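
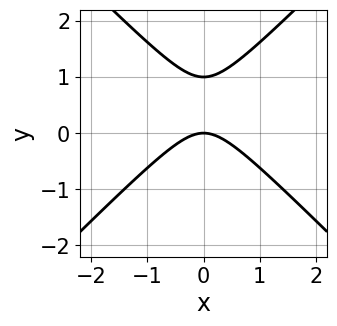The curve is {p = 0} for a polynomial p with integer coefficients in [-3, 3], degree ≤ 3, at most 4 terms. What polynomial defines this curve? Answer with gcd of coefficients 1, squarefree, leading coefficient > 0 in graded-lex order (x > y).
x^2 - y^2 + y

(a) Degree: the shape is more complex than any degree-1 curve, so deg p = 2.
(b) Symmetries: the x ↦ −x reflection is a symmetry, so x appears only in even powers.
(c) Reading off the gridlines: among the integer gridlines, it crosses the y-axis at y ∈ {0, 1}; one x-axis crossing is at x = 0.
(d) Matching integer coefficients to the picture gives p.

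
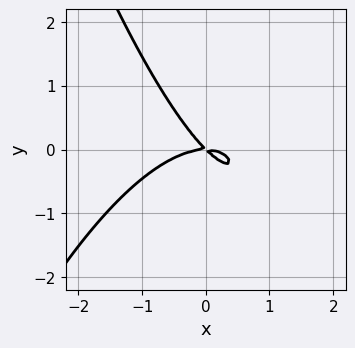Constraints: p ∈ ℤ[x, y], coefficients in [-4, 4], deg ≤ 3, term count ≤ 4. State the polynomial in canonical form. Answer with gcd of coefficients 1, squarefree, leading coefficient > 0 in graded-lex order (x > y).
(a) The degree is 3 — the shape is more complex than any degree-2 curve.
(b) Against the integer gridlines: it meets the x-axis at x = 0 (among the integer gridlines); it crosses the y-axis at the gridline y = 0.
(c) Solving for integer coefficients yields p as stated.

2*x^3 + 3*x*y + 3*y^2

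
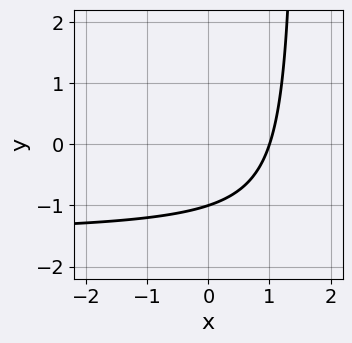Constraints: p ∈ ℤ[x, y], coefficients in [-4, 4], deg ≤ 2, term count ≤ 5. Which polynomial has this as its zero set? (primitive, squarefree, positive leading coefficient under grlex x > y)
deg p = 2. A generic line meets the curve in up to 2 points.
Reading off the gridlines: it meets the x-axis at x = 1 (among the integer gridlines); it meets the y-axis at y = -1 (among the integer gridlines).
Solving for integer coefficients yields p as stated.

2*x*y + 3*x - 3*y - 3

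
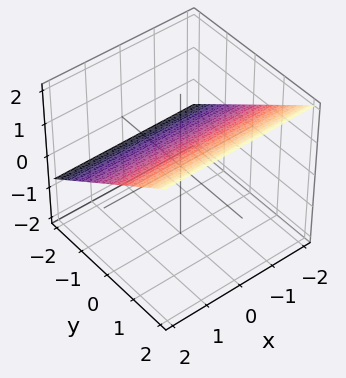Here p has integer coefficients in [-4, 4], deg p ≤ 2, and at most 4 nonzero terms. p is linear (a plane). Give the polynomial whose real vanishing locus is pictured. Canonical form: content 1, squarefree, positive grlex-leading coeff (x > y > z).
1. The degree is 1 — every cross-section is a straight line — this is a plane.
2. Checking where it meets the axes: the surface avoids every integer x-axis point in the box; one y-axis crossing is at y = -1.
3. Putting this together gives p.

2*y - 3*z + 2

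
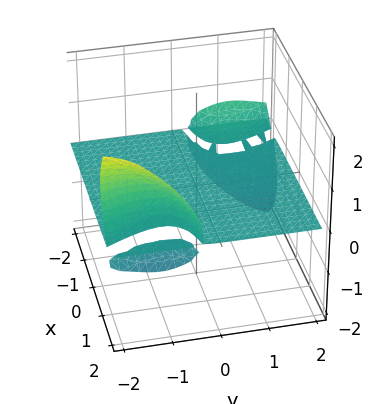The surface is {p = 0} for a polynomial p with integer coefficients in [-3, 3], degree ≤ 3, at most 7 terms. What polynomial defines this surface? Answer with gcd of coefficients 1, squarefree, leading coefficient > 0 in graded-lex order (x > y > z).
3*x*y*z + 2*y^2*z + 3*y*z^2 + 3*z^3 + 2*z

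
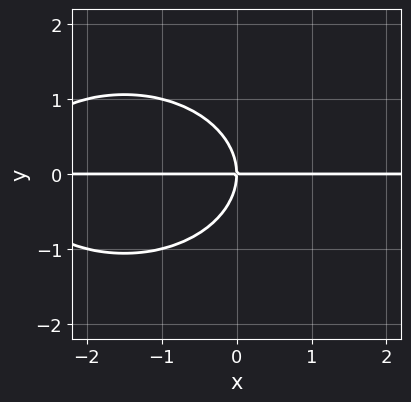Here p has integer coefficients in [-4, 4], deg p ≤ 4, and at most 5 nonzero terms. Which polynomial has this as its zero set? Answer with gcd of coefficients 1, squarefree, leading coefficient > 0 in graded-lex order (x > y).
x^2*y + 2*y^3 + 3*x*y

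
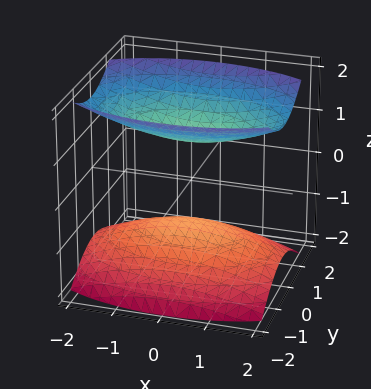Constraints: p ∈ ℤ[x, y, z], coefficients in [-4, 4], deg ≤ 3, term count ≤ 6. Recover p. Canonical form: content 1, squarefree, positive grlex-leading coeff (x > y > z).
The picture has 2 separate pieces. They look like related sheets of one shape, so recover p as a whole.
deg p = 2. Two separate bowl-shaped sheets opening away from each other; a quadric.
Symmetries: mirror symmetry z ↦ −z ⇒ only even powers of z; the x ↦ −x reflection is a symmetry, so x appears only in even powers; the y ↦ −y reflection is a symmetry, so y appears only in even powers.
Reading off the gridlines: the surface avoids every integer y-axis point in the box; the z-axis gridline crossings are at z ∈ {-1, 1}; it misses every integer gridline on the x-axis.
Putting this together gives p.

x^2 + 3*y^2 - 3*z^2 + 3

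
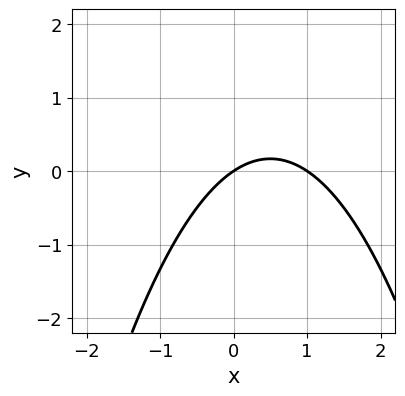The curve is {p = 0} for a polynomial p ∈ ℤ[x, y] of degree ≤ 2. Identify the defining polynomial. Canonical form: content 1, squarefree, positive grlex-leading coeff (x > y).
1. The degree is 2 — the shape is more complex than any degree-1 curve.
2. From the axis intercepts and sections: among the integer gridlines, it crosses the x-axis at x ∈ {0, 1}; it meets the y-axis at y = 0 (among the integer gridlines).
3. Putting this together gives p.

2*x^2 - 2*x + 3*y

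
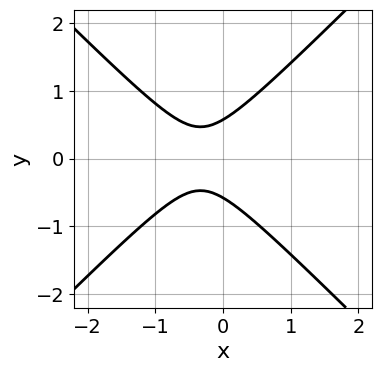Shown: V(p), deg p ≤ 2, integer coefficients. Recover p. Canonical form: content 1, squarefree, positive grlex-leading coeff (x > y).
deg p = 2.
Symmetries: it's symmetric under y → −y, forcing even powers of y.
Against the integer gridlines: the curve avoids every integer x-axis point in the box.
Together with the visible shape, these determine p as stated.

3*x^2 - 3*y^2 + 2*x + 1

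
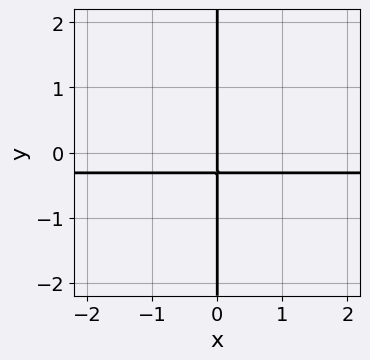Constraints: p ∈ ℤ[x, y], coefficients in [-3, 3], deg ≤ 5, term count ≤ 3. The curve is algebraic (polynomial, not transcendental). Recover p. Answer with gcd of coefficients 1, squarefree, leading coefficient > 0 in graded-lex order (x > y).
1. The degree is 4 — a generic line meets the curve in up to 4 points.
2. Observable constraints: every point of the y-axis in the box is on the curve; it crosses the x-axis at the gridline x = 0.
3. Putting this together gives p.

2*x*y^3 + 3*x*y + x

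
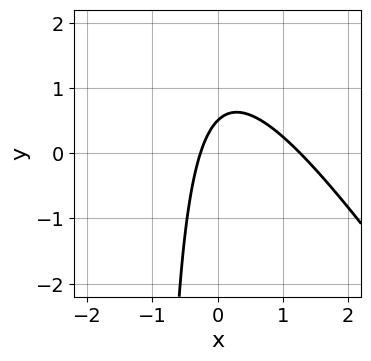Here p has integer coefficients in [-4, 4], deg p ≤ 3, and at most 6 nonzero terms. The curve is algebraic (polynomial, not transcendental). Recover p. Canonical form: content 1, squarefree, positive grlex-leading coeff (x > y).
3*x^2 + 2*x*y - 3*x + 2*y - 1

The degree is 2 — no degree-1 curve has this shape.
The integer polynomial consistent with all of this is the stated p.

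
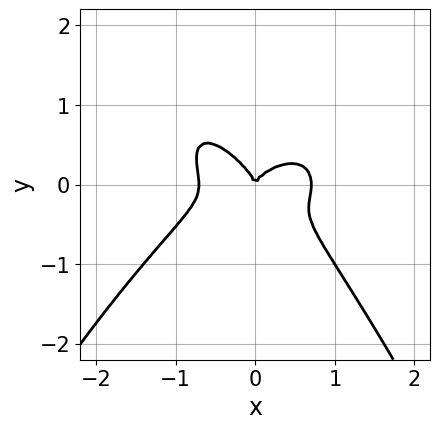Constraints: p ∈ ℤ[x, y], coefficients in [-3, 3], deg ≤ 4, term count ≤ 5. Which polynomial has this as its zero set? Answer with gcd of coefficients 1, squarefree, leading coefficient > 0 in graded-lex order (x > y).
deg p = 4.
From the axis intercepts and sections: one y-axis crossing is at y = 0; it meets the x-axis at x = 0 (among the integer gridlines).
The integer polynomial consistent with all of this is the stated p.

2*x^4 + 2*x*y^2 + 3*y^3 - x^2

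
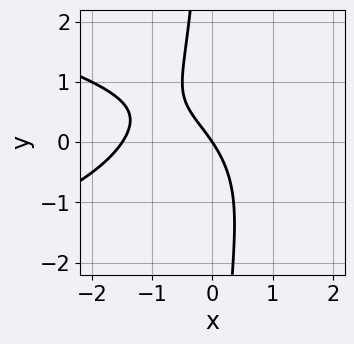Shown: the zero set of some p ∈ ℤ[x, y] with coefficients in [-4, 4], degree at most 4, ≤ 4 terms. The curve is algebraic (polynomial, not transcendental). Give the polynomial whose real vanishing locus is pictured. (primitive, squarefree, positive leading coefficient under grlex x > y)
1. Degree: a generic line meets the curve in up to 3 points, so deg p = 3.
2. From the axis intercepts and sections: one y-axis crossing is at y = 0; it crosses the x-axis at the gridline x = 0.
3. Solving for integer coefficients yields p as stated.

2*x*y^2 + 2*x^2 + 3*x + 2*y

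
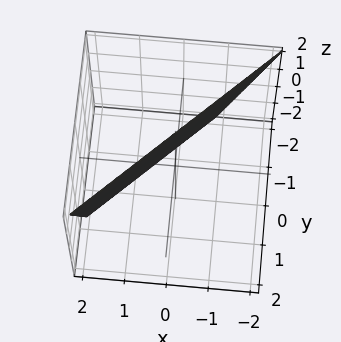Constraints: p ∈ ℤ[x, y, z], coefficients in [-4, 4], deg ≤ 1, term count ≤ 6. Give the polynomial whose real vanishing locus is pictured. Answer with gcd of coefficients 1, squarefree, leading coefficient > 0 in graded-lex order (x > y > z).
(a) deg p = 1.
(b) Against the integer gridlines: it meets the z-axis at z = 2 (among the integer gridlines).
(c) Solving for integer coefficients yields p as stated.

3*x - 3*y + z - 2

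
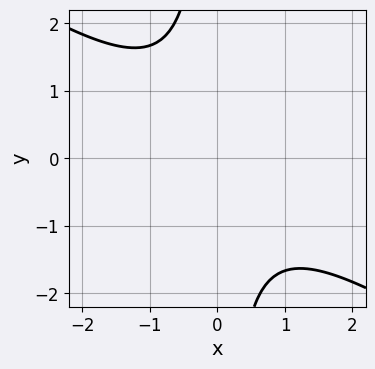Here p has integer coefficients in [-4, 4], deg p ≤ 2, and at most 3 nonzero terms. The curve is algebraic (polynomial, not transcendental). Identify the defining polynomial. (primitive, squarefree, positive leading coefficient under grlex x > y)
2*x^2 + 3*x*y + 3

First, degree: a generic line meets the curve in up to 2 points, so deg p = 2.
Next, reading off the gridlines: no y-intercept at any integer in the box; the curve avoids every integer x-axis point in the box.
Finally, the integer polynomial consistent with all of this is the stated p.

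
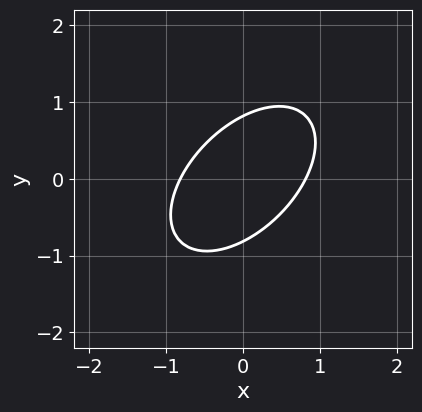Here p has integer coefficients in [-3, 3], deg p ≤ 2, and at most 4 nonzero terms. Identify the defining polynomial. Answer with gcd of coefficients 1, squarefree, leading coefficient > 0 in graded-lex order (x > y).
Degree: the shape is more complex than any degree-1 curve, so deg p = 2.
The integer polynomial consistent with all of this is the stated p.

3*x^2 - 3*x*y + 3*y^2 - 2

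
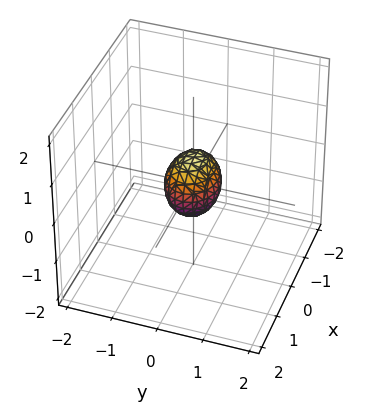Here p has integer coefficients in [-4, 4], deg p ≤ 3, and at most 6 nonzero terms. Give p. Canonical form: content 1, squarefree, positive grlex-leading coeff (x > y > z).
2*x^2 + 3*y^2 + 2*z^2 - 1

1. Degree: bounded and convex; a quadric, so deg p = 2.
2. Symmetries: mirror symmetry y ↦ −y ⇒ only even powers of y; the x ↦ −x reflection is a symmetry, so x appears only in even powers; it's symmetric under z → −z, forcing even powers of z.
3. Matching integer coefficients to the picture gives p.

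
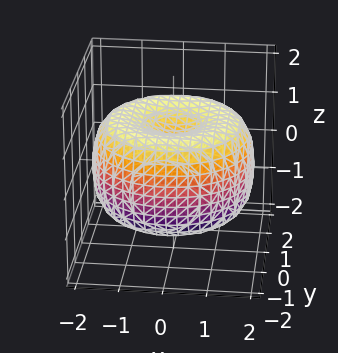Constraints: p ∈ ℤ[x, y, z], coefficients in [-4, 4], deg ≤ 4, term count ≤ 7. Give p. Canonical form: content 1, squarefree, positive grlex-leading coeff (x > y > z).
x^4 + 2*x^2*y^2 + y^4 - 3*x^2 - 3*y^2 + 3*z^2 - 2

Degree: no degree-3 surface has this shape, so deg p = 4.
Symmetries: rotational symmetry about the z-axis ⇒ p depends on x, y only through x² + y².
Against the integer gridlines: a circular section at z = -1 has radius between 0 and 1.
Solving for integer coefficients yields p as stated.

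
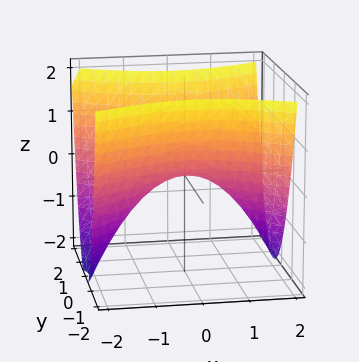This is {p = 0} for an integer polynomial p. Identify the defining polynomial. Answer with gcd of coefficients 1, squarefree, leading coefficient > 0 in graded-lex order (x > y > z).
The degree is 2 — a saddle surface; a quadric.
Symmetries: the x ↦ −x reflection is a symmetry, so x appears only in even powers; mirror symmetry y ↦ −y ⇒ only even powers of y.
From the visible intercepts: it meets the z-axis at z = 0 (among the integer gridlines); it crosses the y-axis at the gridline y = 0; it crosses the x-axis at the gridline x = 0.
These observations pin down the coefficients.

x^2 - 2*y^2 + 2*z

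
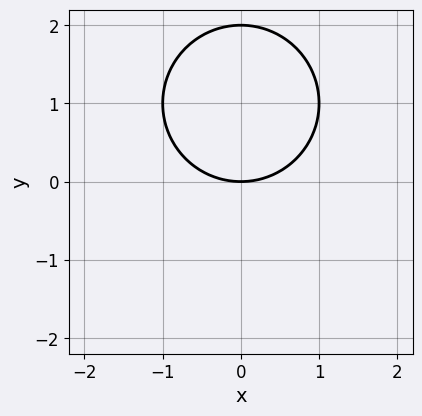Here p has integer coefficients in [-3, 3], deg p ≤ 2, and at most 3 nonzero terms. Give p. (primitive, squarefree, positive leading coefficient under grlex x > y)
First, degree: a generic line meets the curve in up to 2 points, so deg p = 2.
Next, symmetries: the x ↦ −x reflection is a symmetry, so x appears only in even powers.
Next, reading off the gridlines: among the integer gridlines, it crosses the y-axis at y ∈ {0, 2}; it crosses the x-axis at the gridline x = 0.
Finally, assembling these constraints gives the stated polynomial.

x^2 + y^2 - 2*y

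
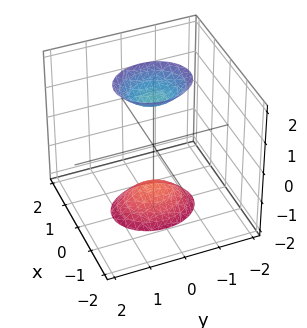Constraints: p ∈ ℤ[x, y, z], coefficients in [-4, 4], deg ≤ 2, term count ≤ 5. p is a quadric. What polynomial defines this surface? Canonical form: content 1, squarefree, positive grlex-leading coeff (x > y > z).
1. I count 2 distinct pieces.
2. deg p = 2.
3. Symmetries: mirror symmetry y ↦ −y ⇒ only even powers of y; the z ↦ −z reflection is a symmetry, so z appears only in even powers; the x ↦ −x reflection is a symmetry, so x appears only in even powers.
4. From the axis intercepts and sections: no x-intercept at any integer in the box; it misses every integer gridline on the y-axis.
5. Putting this together gives p.

3*x^2 + 2*y^2 - z^2 + 2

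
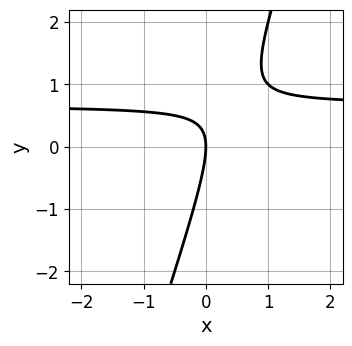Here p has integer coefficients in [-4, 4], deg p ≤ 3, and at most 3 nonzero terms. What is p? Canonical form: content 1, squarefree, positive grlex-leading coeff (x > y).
3*x*y - y^2 - 2*x

Degree: a generic line meets the curve in up to 2 points, so deg p = 2.
Checking where it meets the axes: one y-axis crossing is at y = 0; one x-axis crossing is at x = 0.
These observations pin down the coefficients.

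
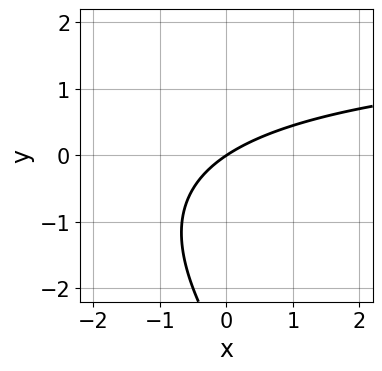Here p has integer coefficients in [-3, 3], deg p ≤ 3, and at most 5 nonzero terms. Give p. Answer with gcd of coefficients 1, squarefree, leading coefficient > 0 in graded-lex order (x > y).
The degree is 2 — no degree-1 curve has this shape.
Observable constraints: one x-axis crossing is at x = 0; it meets the y-axis at y = 0 (among the integer gridlines).
Solving for integer coefficients yields p as stated.

x*y + y^2 - 2*x + 3*y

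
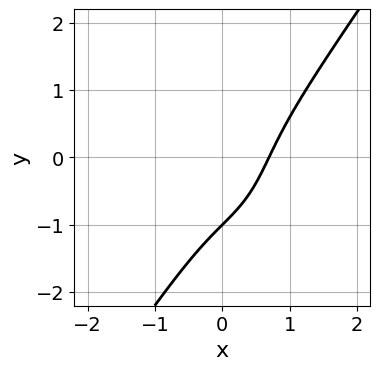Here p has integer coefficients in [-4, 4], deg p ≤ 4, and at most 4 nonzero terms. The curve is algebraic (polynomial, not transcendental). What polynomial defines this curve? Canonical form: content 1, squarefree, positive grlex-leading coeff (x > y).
First, degree: a generic line meets the curve in up to 3 points, so deg p = 3.
Next, reading off the gridlines: it crosses the y-axis at the gridline y = -1.
Finally, fitting integer coefficients to these (and the overall shape) gives p.

3*x^3 - y^3 - 3*x*y - 1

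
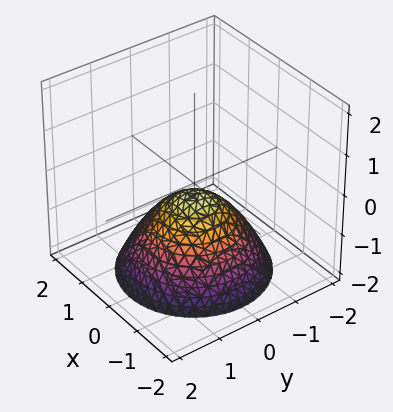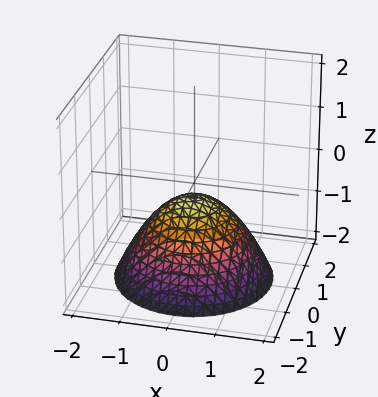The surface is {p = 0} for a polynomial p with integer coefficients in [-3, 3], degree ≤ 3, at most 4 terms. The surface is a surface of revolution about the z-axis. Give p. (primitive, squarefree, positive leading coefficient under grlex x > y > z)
1. Degree: no degree-1 surface has this shape, so deg p = 2.
2. Symmetry: every cross-section ⟂ z is a circle, so x, y appear only via x² + y².
3. Checking where it meets the axes: no y-intercept at any integer in the box; no x-intercept at any integer in the box; a circular section at z = -1 has radius exactly 1.
4. Solving for integer coefficients yields p as stated.

2*x^2 + 2*y^2 + 3*z + 1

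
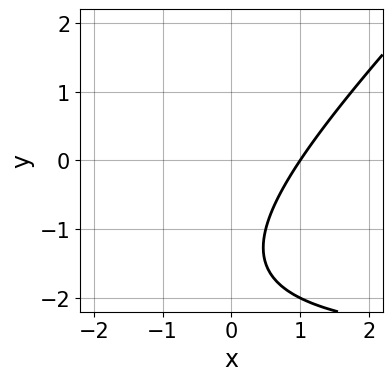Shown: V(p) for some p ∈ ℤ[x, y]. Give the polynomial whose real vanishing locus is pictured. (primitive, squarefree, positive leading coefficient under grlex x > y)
x*y - y^2 + 3*x - 3*y - 3

(a) The degree is 2 — the shape is more complex than any degree-1 curve.
(b) Checking where it meets the axes: the curve avoids every integer y-axis point in the box; one x-axis crossing is at x = 1.
(c) Solving for integer coefficients yields p as stated.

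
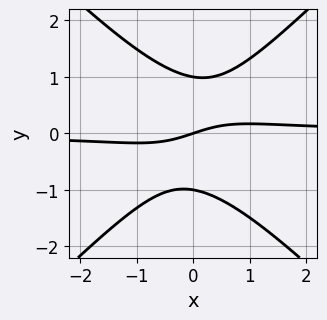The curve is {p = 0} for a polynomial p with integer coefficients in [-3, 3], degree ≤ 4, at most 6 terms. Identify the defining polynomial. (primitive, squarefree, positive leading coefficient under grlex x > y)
(a) The degree is 3 — no degree-2 curve has this shape.
(b) Checking where it meets the axes: it crosses the x-axis at the gridline x = 0; among the integer gridlines, it crosses the y-axis at y ∈ {-1, 0, 1}.
(c) Putting this together gives p.

3*x^2*y - 3*y^3 - x + 3*y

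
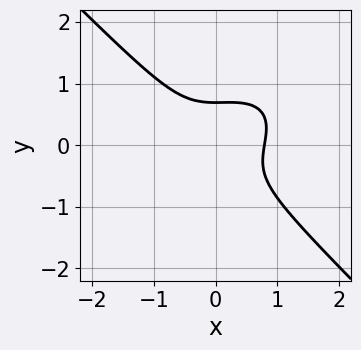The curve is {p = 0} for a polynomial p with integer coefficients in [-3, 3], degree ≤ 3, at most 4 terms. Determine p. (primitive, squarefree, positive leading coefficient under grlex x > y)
2*x^3 - x^2*y + 3*y^3 - 1

(a) The degree is 3 — a generic line meets the curve in up to 3 points.
(b) Putting this together gives p.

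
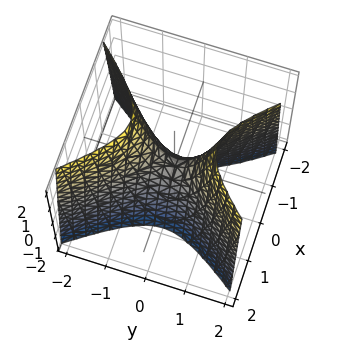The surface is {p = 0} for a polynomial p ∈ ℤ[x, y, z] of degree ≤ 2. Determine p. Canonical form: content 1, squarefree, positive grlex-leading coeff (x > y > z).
3*x^2 - 2*y^2 + z

First, deg p = 2. A saddle surface; a quadric.
Then, symmetries: it's symmetric under x → −x, forcing even powers of x; it's symmetric under y → −y, forcing even powers of y.
Next, checking where it meets the axes: it meets the x-axis at x = 0 (among the integer gridlines); one y-axis crossing is at y = 0; one z-axis crossing is at z = 0.
Finally, the integer polynomial consistent with all of this is the stated p.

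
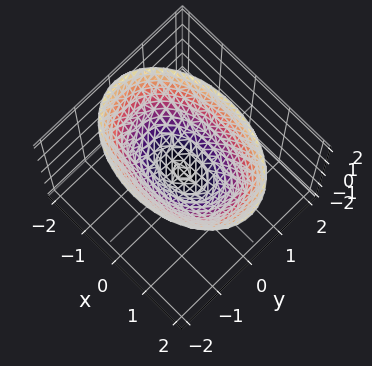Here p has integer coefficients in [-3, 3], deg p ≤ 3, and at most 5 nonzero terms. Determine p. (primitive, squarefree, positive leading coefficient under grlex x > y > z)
1. The degree is 2 — a single bowl opening along one axis; a quadric.
2. Symmetries: it's symmetric under x → −x, forcing even powers of x; the y ↦ −y reflection is a symmetry, so y appears only in even powers.
3. Checking where it meets the axes: one z-axis crossing is at z = 0; it crosses the x-axis at the gridline x = 0.
4. Solving for integer coefficients yields p as stated.

x^2 + 2*y^2 - 2*z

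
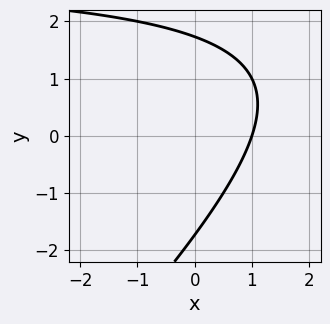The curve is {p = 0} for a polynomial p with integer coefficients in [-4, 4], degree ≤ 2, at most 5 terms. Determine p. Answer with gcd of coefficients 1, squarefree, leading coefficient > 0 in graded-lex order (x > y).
deg p = 2.
From the visible intercepts: it meets the x-axis at x = 1 (among the integer gridlines).
The integer polynomial consistent with all of this is the stated p.

x*y - y^2 - 3*x + 3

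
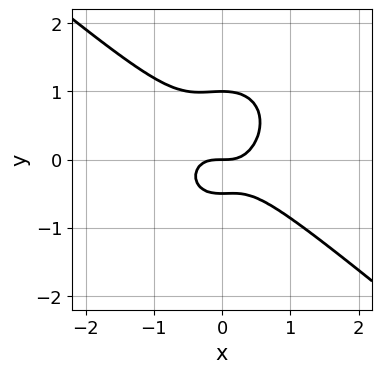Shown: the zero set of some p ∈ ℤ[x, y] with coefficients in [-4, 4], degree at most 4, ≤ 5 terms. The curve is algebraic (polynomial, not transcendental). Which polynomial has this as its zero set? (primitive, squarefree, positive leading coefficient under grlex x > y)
2*x^3 + x^2*y + 2*y^3 - y^2 - y

1. deg p = 3. The shape is more complex than any degree-2 curve.
2. From the axis intercepts and sections: it crosses the x-axis at the gridline x = 0; among the integer gridlines, it crosses the y-axis at y ∈ {0, 1}.
3. The integer polynomial consistent with all of this is the stated p.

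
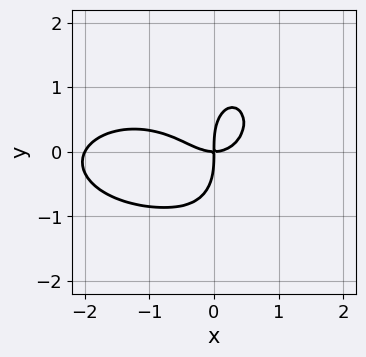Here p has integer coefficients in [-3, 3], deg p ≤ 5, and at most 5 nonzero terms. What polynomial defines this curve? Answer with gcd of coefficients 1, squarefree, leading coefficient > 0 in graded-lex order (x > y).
(a) The degree is 4 — a generic line meets the curve in up to 4 points.
(b) Reading off the gridlines: among the integer gridlines, it crosses the x-axis at x ∈ {-2, 0}; one y-axis crossing is at y = 0.
(c) Fitting integer coefficients to these (and the overall shape) gives p.

x^4 + 3*x^2*y^2 + y^4 + 2*x^3 - 2*x*y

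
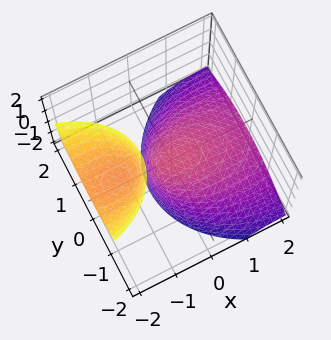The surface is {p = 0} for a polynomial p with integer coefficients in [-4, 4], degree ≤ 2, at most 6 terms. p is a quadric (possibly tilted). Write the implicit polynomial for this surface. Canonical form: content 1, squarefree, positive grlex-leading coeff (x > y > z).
x^2 + 3*x*z + 2*y^2 + 2*z

First, I count 2 distinct pieces. Treating them together as one polynomial.
Next, degree: no degree-1 surface has this shape, so deg p = 2.
Next, from the visible intercepts: it meets the x-axis at x = 0 (among the integer gridlines); it crosses the y-axis at the gridline y = 0; it crosses the z-axis at the gridline z = 0.
Finally, the integer polynomial consistent with all of this is the stated p.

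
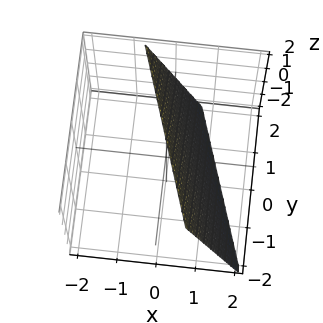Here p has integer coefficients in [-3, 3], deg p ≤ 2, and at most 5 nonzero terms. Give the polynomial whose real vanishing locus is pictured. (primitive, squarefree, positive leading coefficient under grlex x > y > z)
(a) deg p = 1. The surface is flat (a plane).
(b) Checking where it meets the axes: one z-axis crossing is at z = 2; it meets the y-axis at y = 2 (among the integer gridlines).
(c) Solving for integer coefficients yields p as stated.

3*x + y + z - 2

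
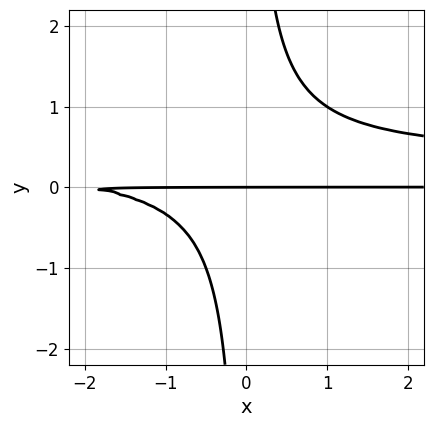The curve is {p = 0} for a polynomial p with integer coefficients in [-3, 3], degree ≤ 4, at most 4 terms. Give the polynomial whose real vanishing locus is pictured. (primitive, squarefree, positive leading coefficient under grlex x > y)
3*x*y^2 - x*y - 2*y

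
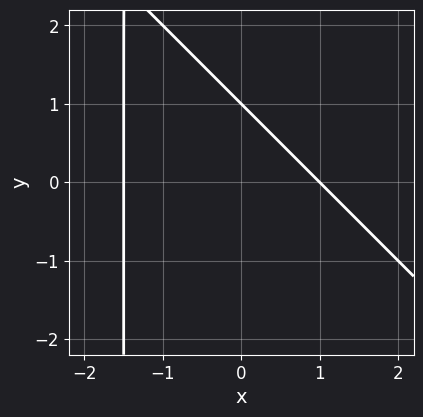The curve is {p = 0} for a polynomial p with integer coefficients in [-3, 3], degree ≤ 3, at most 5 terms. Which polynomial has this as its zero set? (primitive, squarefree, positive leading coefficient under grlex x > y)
The degree is 2 — no degree-1 curve has this shape.
Against the integer gridlines: it crosses the y-axis at the gridline y = 1; it crosses the x-axis at the gridline x = 1.
Putting this together gives p.

2*x^2 + 2*x*y + x + 3*y - 3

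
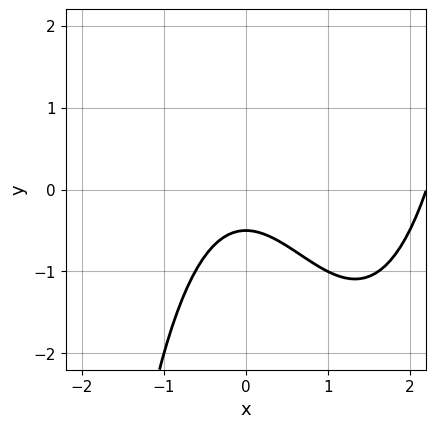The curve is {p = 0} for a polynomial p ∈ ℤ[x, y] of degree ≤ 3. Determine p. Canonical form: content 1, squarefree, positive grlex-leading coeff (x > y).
x^3 - 2*x^2 - 2*y - 1

1. Degree: no degree-2 curve has this shape, so deg p = 3.
2. Observable constraints: no x-intercept at any integer in the box.
3. Putting this together gives p.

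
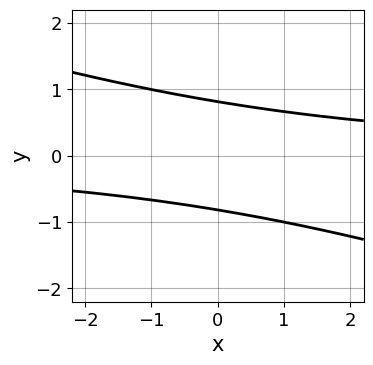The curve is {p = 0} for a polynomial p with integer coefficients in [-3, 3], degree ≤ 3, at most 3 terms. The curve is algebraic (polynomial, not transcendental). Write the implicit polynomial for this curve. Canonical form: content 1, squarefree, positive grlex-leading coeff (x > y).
x*y + 3*y^2 - 2

1. The degree is 2 — the shape is more complex than any degree-1 curve.
2. From the axis intercepts and sections: it misses every integer gridline on the x-axis.
3. Solving for integer coefficients yields p as stated.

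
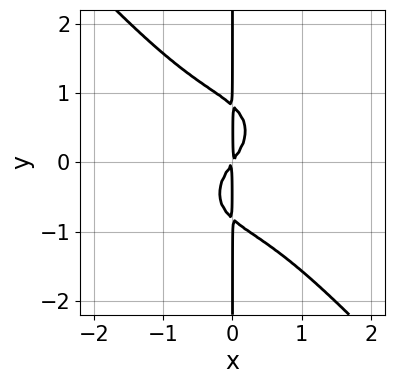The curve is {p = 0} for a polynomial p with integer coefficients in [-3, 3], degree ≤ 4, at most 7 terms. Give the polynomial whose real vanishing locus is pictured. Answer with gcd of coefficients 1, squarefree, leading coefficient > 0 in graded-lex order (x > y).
(a) deg p = 4. A generic line meets the curve in up to 4 points.
(b) Reading off the gridlines: every point of the y-axis in the box is on the curve.
(c) Fitting integer coefficients to these (and the overall shape) gives p.

3*x^4 + x^2*y^2 + 3*x*y^3 + 3*x^2 - 2*x*y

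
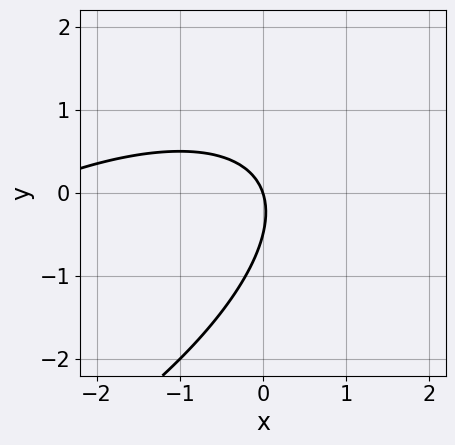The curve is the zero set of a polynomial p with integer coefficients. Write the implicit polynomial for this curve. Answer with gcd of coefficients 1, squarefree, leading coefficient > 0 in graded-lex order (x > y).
x^2 - 2*x*y + 2*y^2 + 3*x + y

(a) The degree is 2 — no degree-1 curve has this shape.
(b) Checking where it meets the axes: it meets the x-axis at x = 0 (among the integer gridlines); it crosses the y-axis at the gridline y = 0.
(c) The integer polynomial consistent with all of this is the stated p.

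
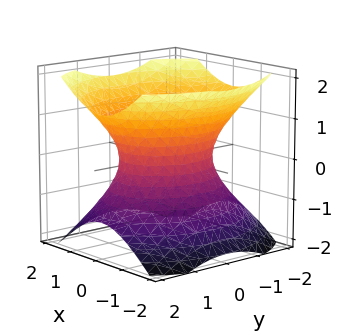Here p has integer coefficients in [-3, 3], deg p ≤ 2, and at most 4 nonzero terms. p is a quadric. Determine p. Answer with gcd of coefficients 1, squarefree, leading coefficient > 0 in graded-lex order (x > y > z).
First, degree: an hourglass — one-sheet hyperboloid; a quadric, so deg p = 2.
Next, symmetries: mirror symmetry x ↦ −x ⇒ only even powers of x; it's symmetric under y → −y, forcing even powers of y; the z ↦ −z reflection is a symmetry, so z appears only in even powers.
Next, reading off the gridlines: it misses every integer gridline on the z-axis; among the integer gridlines, it crosses the x-axis at x ∈ {-1, 1}.
Finally, assembling these constraints gives the stated polynomial.

3*x^2 + 2*y^2 - 3*z^2 - 3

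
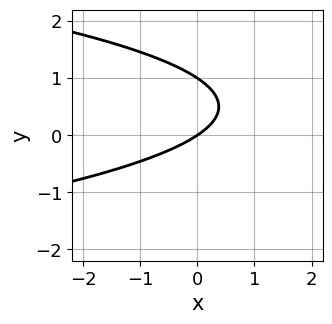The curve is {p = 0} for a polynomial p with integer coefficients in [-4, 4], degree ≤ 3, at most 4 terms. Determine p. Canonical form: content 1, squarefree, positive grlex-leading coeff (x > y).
3*y^2 + 2*x - 3*y

First, degree: the shape is more complex than any degree-1 curve, so deg p = 2.
Next, from the visible intercepts: one x-axis crossing is at x = 0; among the integer gridlines, it crosses the y-axis at y ∈ {0, 1}.
Finally, putting this together gives p.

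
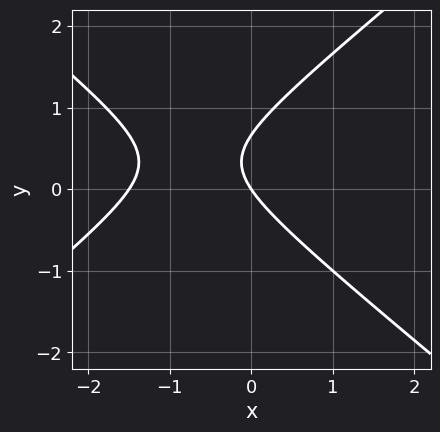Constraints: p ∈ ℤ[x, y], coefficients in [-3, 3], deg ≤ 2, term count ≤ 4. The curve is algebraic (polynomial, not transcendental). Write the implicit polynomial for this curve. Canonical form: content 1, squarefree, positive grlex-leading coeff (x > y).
(a) deg p = 2. A generic line meets the curve in up to 2 points.
(b) From the axis intercepts and sections: it meets the x-axis at x = 0 (among the integer gridlines); it crosses the y-axis at the gridline y = 0.
(c) Assembling these constraints gives the stated polynomial.

2*x^2 - 3*y^2 + 3*x + 2*y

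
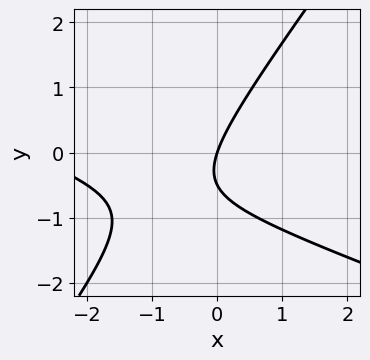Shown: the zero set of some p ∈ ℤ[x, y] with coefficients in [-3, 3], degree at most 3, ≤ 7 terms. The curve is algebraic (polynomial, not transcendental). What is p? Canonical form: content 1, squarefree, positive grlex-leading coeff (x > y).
Degree: no degree-1 curve has this shape, so deg p = 2.
Against the integer gridlines: one x-axis crossing is at x = 0; it meets the y-axis at y = 0 (among the integer gridlines).
Together with the visible shape, these determine p as stated.

x^2 + 2*x*y - 2*y^2 + 3*x - y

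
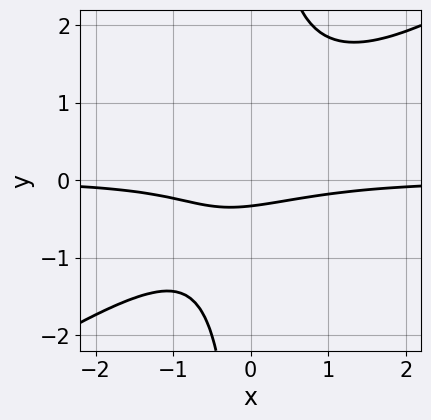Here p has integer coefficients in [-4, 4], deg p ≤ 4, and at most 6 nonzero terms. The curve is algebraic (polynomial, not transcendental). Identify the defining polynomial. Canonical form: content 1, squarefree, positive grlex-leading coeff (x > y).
(a) deg p = 3. A generic line meets the curve in up to 3 points.
(b) From the axis intercepts and sections: the curve avoids every integer x-axis point in the box.
(c) Fitting integer coefficients to these (and the overall shape) gives p.

2*x^2*y - 3*x*y^2 + 3*y + 1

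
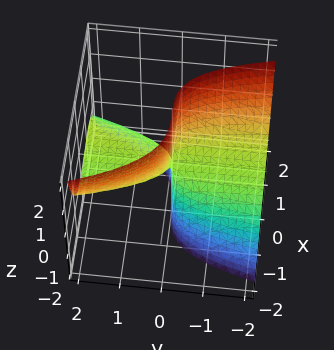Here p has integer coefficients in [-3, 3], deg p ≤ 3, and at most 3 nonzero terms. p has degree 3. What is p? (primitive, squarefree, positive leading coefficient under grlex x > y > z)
2*x^3 - x*y + 3*y*z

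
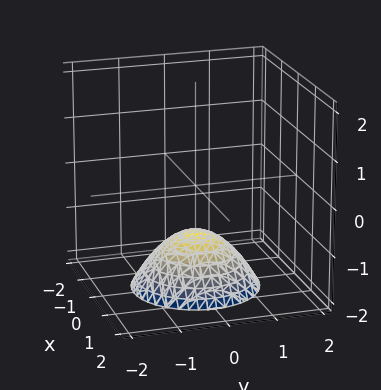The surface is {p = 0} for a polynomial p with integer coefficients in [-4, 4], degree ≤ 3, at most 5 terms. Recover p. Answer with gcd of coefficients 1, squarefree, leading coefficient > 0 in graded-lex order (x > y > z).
(a) deg p = 2. No degree-1 surface has this shape.
(b) Symmetry: the z-axis is an axis of rotation, so x and y enter only as x² + y².
(c) From the axis intercepts and sections: the surface avoids every integer y-axis point in the box; one z-axis crossing is at z = -1; a circular section at z = -2 has radius between 1 and 2; the surface avoids every integer x-axis point in the box.
(d) The integer polynomial consistent with all of this is the stated p.

2*x^2 + 2*y^2 + 3*z + 3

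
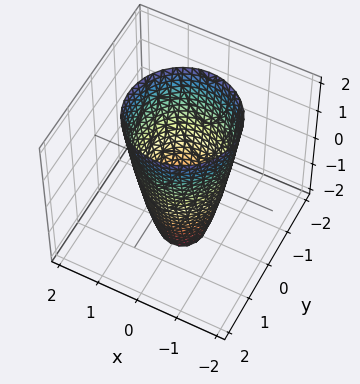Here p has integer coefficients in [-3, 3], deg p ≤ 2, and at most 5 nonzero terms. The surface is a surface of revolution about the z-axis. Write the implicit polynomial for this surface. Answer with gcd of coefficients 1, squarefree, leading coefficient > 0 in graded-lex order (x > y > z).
(a) Degree: the shape is more complex than any degree-1 surface, so deg p = 2.
(b) Symmetries: every cross-section ⟂ z is a circle, so x, y appear only via x² + y².
(c) Observable constraints: a circular section at z = 1 has radius between 1 and 2; the y-axis gridline crossings are at y ∈ {-1, 1}.
(d) Putting this together gives p. Check: (-1, 0, 0) on the x-axis lies on the surface, and p(-1, 0, 0) = 0. ✓

3*x^2 + 3*y^2 - z - 3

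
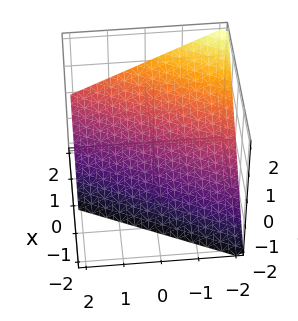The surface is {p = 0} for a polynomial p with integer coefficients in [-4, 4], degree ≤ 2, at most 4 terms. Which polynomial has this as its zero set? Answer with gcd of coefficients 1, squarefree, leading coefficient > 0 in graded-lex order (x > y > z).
First, degree: every cross-section is a straight line — this is a plane, so deg p = 1.
Next, from the visible intercepts: it meets the y-axis at y = -2 (among the integer gridlines); it crosses the z-axis at the gridline z = -1; it crosses the x-axis at the gridline x = 1.
Finally, together with the visible shape, these determine p as stated.

2*x - y - 2*z - 2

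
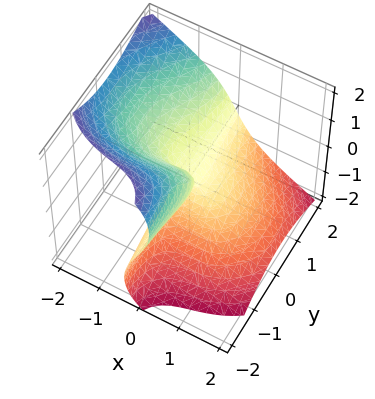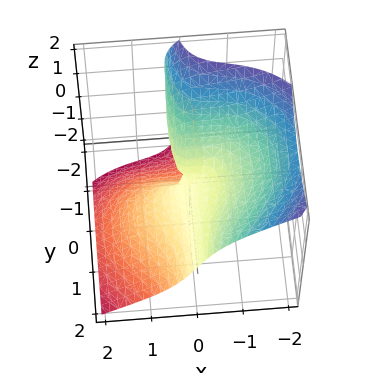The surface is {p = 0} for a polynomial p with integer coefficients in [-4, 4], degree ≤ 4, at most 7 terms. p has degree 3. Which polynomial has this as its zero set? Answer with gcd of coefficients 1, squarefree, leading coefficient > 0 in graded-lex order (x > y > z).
2*x^3 + 2*x^2*z + 2*x*y^2 + z^3 + 2*y*z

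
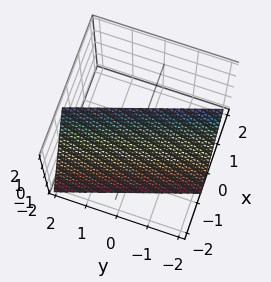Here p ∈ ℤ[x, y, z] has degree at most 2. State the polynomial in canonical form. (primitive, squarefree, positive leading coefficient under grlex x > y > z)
First, degree: the surface is flat (a plane), so deg p = 1.
Then, against the integer gridlines: it crosses the z-axis at the gridline z = 2; one y-axis crossing is at y = -2.
Finally, fitting integer coefficients to these (and the overall shape) gives p.

3*x + y - z + 2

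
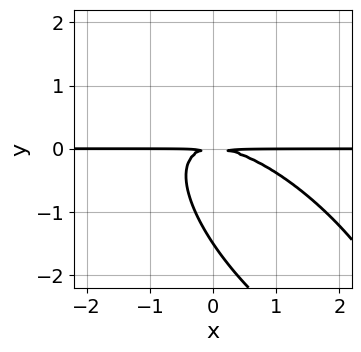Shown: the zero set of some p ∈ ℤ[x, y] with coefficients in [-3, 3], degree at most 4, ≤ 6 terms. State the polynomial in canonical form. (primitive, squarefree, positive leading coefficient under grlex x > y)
First, the degree is 3 — the shape is more complex than any degree-2 curve.
Then, reading off the gridlines: every point of the x-axis in the box is on the curve.
Finally, fitting integer coefficients to these (and the overall shape) gives p.

2*x^2*y + 3*x*y^2 + 2*y^3 + 3*y^2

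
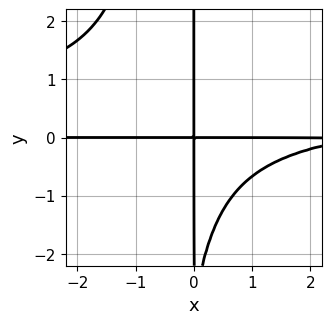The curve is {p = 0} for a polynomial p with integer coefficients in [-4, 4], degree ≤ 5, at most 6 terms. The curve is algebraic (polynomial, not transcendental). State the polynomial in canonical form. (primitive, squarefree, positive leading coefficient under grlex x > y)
Degree: a generic line meets the curve in up to 4 points, so deg p = 4.
Checking where it meets the axes: every point of the y-axis in the box is on the curve; every point of the x-axis in the box is on the curve.
These observations pin down the coefficients.

2*x^2*y^2 - x^2*y + x*y^2 + 3*x*y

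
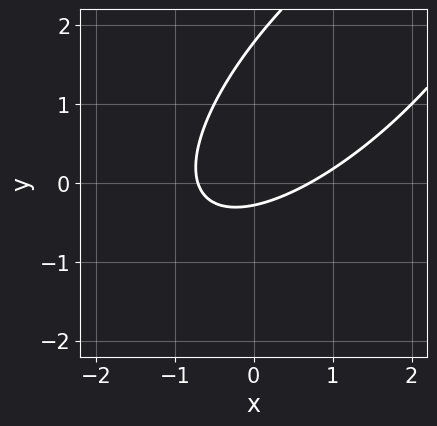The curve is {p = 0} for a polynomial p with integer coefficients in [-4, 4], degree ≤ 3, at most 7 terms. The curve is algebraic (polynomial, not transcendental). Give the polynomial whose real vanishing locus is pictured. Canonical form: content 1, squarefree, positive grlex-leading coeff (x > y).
2*x^2 - 3*x*y + 2*y^2 - 3*y - 1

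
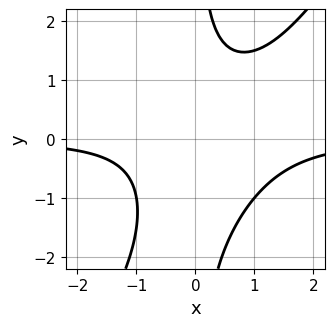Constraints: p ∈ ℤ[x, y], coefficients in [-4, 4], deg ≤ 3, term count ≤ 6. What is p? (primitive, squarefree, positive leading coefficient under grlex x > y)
3*x^2*y - 2*x*y^2 - 2*x*y + 3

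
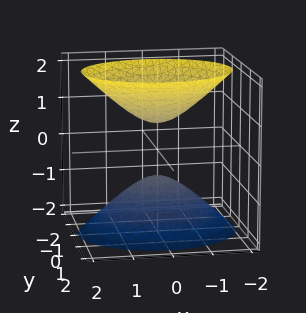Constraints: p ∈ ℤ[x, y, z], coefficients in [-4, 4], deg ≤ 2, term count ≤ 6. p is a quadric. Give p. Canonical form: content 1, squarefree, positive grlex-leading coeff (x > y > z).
2*x^2 + 3*y^2 - 2*z^2 + 1

(a) I count 2 distinct pieces.
(b) deg p = 2.
(c) Symmetries: mirror symmetry y ↦ −y ⇒ only even powers of y; mirror symmetry z ↦ −z ⇒ only even powers of z; mirror symmetry x ↦ −x ⇒ only even powers of x.
(d) Observable constraints: it misses every integer gridline on the y-axis; it misses every integer gridline on the x-axis.
(e) The integer polynomial consistent with all of this is the stated p.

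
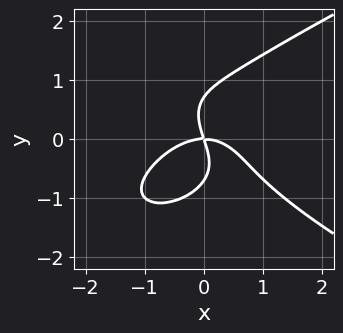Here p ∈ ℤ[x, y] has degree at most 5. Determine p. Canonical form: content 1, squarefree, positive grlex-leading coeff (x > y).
2*y^4 - 2*x^3 - 3*x*y - y^2

First, degree: a generic line meets the curve in up to 4 points, so deg p = 4.
Then, from the axis intercepts and sections: it crosses the x-axis at the gridline x = 0; it meets the y-axis at y = 0 (among the integer gridlines).
Finally, these observations pin down the coefficients.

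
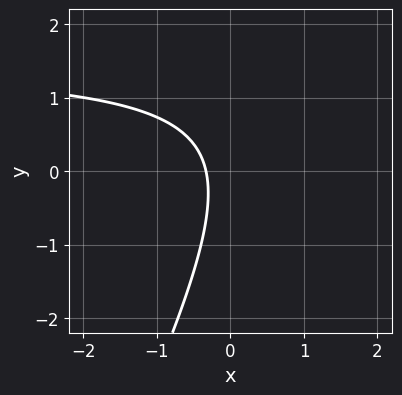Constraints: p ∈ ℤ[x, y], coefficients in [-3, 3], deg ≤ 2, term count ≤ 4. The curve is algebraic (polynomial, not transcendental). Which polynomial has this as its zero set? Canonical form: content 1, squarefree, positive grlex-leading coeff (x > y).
2*x*y - y^2 - 3*x - 1

First, deg p = 2.
Then, observable constraints: it misses every integer gridline on the y-axis.
Finally, these observations pin down the coefficients.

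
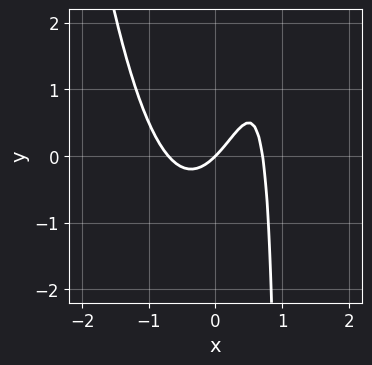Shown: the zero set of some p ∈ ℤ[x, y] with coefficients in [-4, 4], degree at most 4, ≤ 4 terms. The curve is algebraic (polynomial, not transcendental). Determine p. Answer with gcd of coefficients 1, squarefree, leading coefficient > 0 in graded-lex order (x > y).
1. Degree: a generic line meets the curve in up to 3 points, so deg p = 3.
2. Against the integer gridlines: one x-axis crossing is at x = 0; it meets the y-axis at y = 0 (among the integer gridlines).
3. Matching integer coefficients to the picture gives p.

2*x^3 - x*y - x + y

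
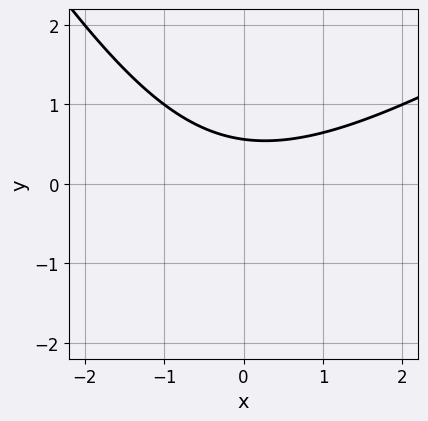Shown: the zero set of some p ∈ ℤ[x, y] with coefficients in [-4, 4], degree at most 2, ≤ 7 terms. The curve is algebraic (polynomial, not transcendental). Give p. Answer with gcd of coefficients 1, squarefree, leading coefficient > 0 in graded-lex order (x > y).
(a) The degree is 2 — no degree-1 curve has this shape.
(b) Checking where it meets the axes: no x-intercept at any integer in the box.
(c) Together with the visible shape, these determine p as stated.

x^2 - x*y - y^2 - 3*y + 2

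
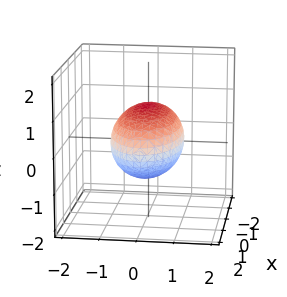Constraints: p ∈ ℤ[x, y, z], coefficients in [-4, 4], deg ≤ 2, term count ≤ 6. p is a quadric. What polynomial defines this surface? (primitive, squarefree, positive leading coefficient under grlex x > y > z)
x^2 + 3*y^2 + 3*z^2 - 3

1. The degree is 2 — a closed, bounded, convex surface; a quadric.
2. Symmetries: it's symmetric under x → −x, forcing even powers of x; the z ↦ −z reflection is a symmetry, so z appears only in even powers; the y ↦ −y reflection is a symmetry, so y appears only in even powers.
3. Reading off the gridlines: the y-axis gridline crossings are at y ∈ {-1, 1}; among the integer gridlines, it crosses the z-axis at z ∈ {-1, 1}.
4. Together with the visible shape, these determine p as stated.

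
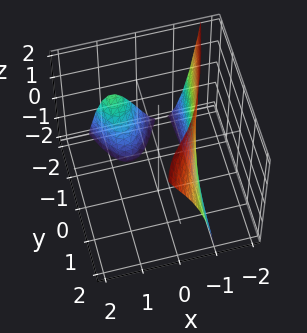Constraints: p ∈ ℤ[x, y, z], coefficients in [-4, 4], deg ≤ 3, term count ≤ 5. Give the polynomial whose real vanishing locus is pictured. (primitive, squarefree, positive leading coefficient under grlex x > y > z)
(a) I count 2 distinct pieces. Treating them together as one polynomial.
(b) deg p = 3. No degree-2 surface has this shape.
(c) Reading off the gridlines: one x-axis crossing is at x = -1; no y-intercept at any integer in the box.
(d) The integer polynomial consistent with all of this is the stated p.

3*x^3 + 2*x*y - y*z + 3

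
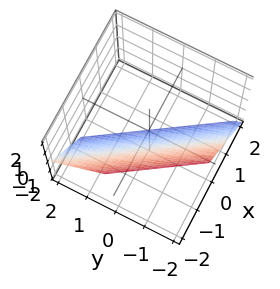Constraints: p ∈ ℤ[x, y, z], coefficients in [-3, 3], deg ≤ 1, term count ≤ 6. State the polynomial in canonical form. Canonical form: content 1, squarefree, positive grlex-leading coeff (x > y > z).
(a) deg p = 1. The surface is flat (a plane).
(b) Checking where it meets the axes: it meets the z-axis at z = -1 (among the integer gridlines); it meets the y-axis at y = -1 (among the integer gridlines).
(c) These observations pin down the coefficients.

3*x + 2*y + 2*z + 2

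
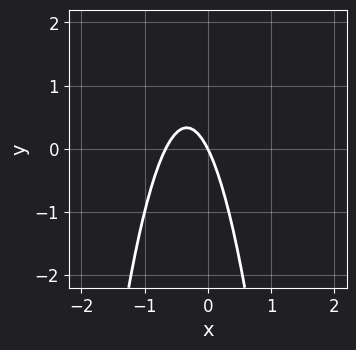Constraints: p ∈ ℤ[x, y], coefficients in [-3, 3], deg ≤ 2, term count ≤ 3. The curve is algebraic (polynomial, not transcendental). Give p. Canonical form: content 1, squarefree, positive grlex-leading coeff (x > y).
3*x^2 + 2*x + y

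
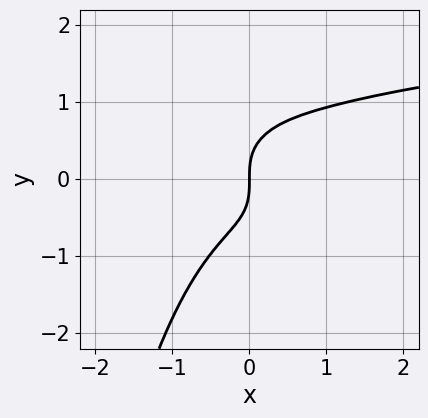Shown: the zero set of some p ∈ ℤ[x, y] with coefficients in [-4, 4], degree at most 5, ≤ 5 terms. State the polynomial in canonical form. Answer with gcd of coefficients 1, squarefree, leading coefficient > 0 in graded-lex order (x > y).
x^3*y + 3*x^2*y^2 - 3*x^3 + 3*y^3 - 3*x

First, degree: no degree-3 curve has this shape, so deg p = 4.
Next, against the integer gridlines: it crosses the y-axis at the gridline y = 0; it crosses the x-axis at the gridline x = 0.
Finally, solving for integer coefficients yields p as stated.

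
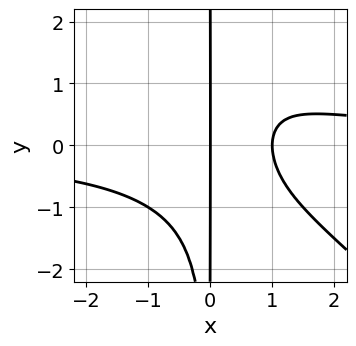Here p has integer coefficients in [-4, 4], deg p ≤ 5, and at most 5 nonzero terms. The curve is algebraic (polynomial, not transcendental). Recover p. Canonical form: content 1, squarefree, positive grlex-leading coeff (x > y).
1. deg p = 4.
2. Checking where it meets the axes: the visible y-axis segment lies entirely on the curve; the x-axis gridline crossings are at x ∈ {0, 1}.
3. Assembling these constraints gives the stated polynomial.

2*x^3*y + 2*x^2*y^2 - 2*x^2*y - 3*x^2 + 3*x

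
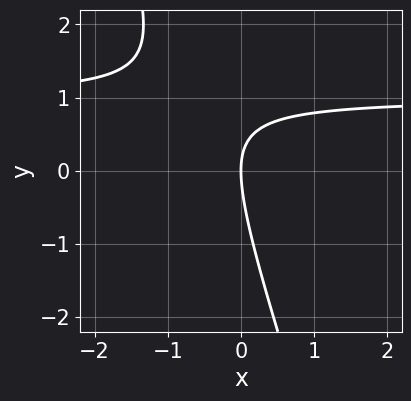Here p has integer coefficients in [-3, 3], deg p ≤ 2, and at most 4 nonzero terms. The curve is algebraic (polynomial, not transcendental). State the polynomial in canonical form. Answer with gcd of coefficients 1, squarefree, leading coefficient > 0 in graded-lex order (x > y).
1. Degree: the shape is more complex than any degree-1 curve, so deg p = 2.
2. Checking where it meets the axes: one x-axis crossing is at x = 0; one y-axis crossing is at y = 0.
3. Assembling these constraints gives the stated polynomial.

3*x*y + y^2 - 3*x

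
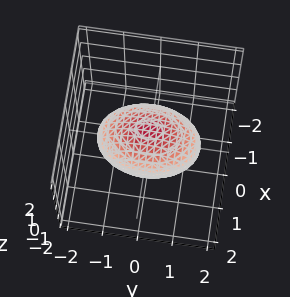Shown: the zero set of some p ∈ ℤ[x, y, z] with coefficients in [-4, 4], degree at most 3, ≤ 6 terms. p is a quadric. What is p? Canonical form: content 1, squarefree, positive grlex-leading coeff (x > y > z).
2*x^2 + y^2 + 2*z^2 - 2

1. The degree is 2 — a closed, bounded, convex surface; a quadric.
2. Symmetries: the y ↦ −y reflection is a symmetry, so y appears only in even powers; the x ↦ −x reflection is a symmetry, so x appears only in even powers; the z ↦ −z reflection is a symmetry, so z appears only in even powers.
3. Observable constraints: among the integer gridlines, it crosses the x-axis at x ∈ {-1, 1}; the z-axis gridline crossings are at z ∈ {-1, 1}.
4. Putting this together gives p.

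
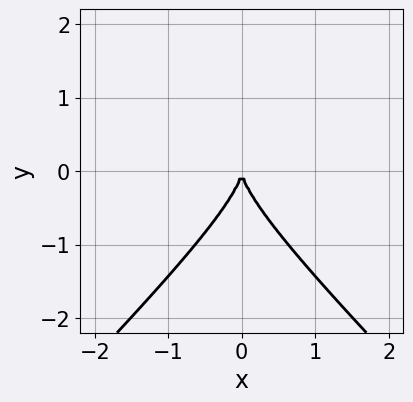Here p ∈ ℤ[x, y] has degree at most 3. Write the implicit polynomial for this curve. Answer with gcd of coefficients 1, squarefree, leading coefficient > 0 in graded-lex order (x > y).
deg p = 3. The shape is more complex than any degree-2 curve.
Symmetries: mirror symmetry x ↦ −x ⇒ only even powers of x.
Reading off the gridlines: one x-axis crossing is at x = 0; it crosses the y-axis at the gridline y = 0.
Together with the visible shape, these determine p as stated.

2*x^2*y - 2*y^3 - 3*x^2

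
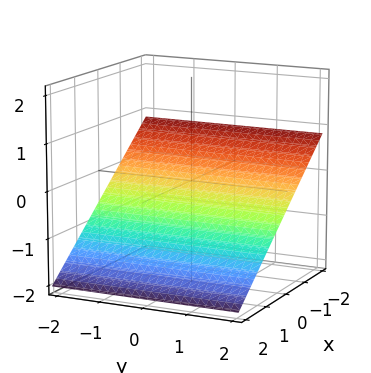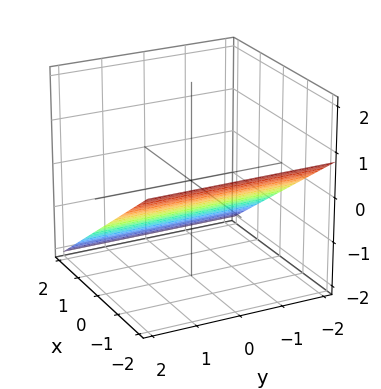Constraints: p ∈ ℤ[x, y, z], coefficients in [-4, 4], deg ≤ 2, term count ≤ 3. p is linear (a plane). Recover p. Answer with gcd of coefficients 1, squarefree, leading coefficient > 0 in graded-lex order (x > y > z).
2*x + 3*z + 2

(a) The degree is 1 — the surface is flat (a plane).
(b) From the visible intercepts: one x-axis crossing is at x = -1; it misses every integer gridline on the y-axis.
(c) Putting this together gives p.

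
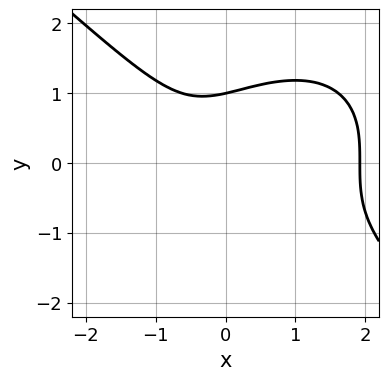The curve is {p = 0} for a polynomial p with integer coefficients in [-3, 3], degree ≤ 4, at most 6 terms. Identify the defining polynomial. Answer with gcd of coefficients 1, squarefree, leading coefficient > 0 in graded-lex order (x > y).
(a) The degree is 3 — no degree-2 curve has this shape.
(b) Against the integer gridlines: it meets the y-axis at y = 1 (among the integer gridlines).
(c) Together with the visible shape, these determine p as stated.

2*x^3 + 3*y^3 - 2*x^2 - 2*x - 3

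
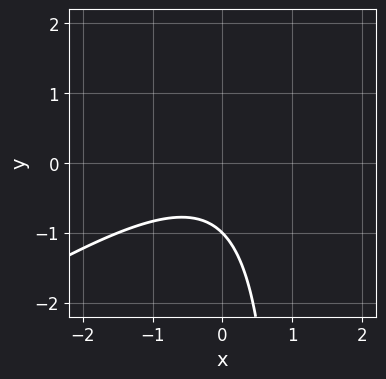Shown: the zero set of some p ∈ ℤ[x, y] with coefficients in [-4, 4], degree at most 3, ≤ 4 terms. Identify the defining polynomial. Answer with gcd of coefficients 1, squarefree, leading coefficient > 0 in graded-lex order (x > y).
1. The degree is 2 — a generic line meets the curve in up to 2 points.
2. From the visible intercepts: no x-intercept at any integer in the box; one y-axis crossing is at y = -1.
3. Solving for integer coefficients yields p as stated.

2*x^2 - 3*x*y + 3*y + 3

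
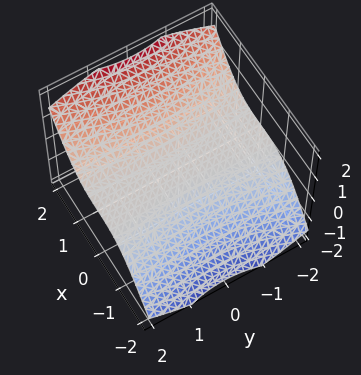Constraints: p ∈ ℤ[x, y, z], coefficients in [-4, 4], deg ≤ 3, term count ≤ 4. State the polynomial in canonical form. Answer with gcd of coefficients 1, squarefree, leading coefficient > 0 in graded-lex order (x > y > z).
3*x^3 - 2*x*z^2 - 2*y^2*z - 3*z

(a) deg p = 3.
(b) Observable constraints: every point of the y-axis in the box is on the surface; it crosses the z-axis at the gridline z = 0.
(c) Together with the visible shape, these determine p as stated.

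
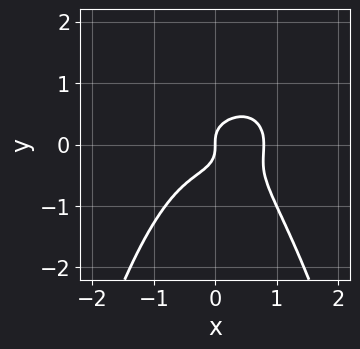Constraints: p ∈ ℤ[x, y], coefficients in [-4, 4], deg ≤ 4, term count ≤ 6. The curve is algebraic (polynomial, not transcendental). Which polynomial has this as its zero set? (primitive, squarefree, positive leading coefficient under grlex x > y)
1. deg p = 4.
2. Observable constraints: it meets the x-axis at x = 0 (among the integer gridlines); one y-axis crossing is at y = 0.
3. Solving for integer coefficients yields p as stated.

2*x^4 + 2*x^2*y^2 + 3*y^3 - x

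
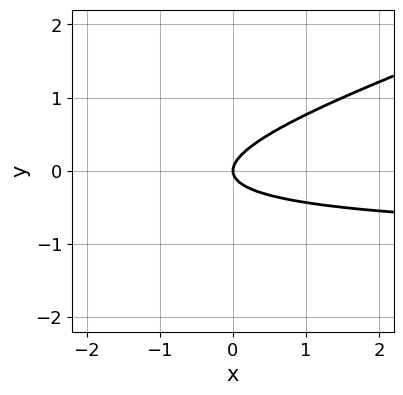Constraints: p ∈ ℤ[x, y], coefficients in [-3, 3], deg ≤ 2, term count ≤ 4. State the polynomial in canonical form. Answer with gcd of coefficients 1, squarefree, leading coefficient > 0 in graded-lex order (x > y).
x*y - 3*y^2 + x

(a) Degree: no degree-1 curve has this shape, so deg p = 2.
(b) Against the integer gridlines: one y-axis crossing is at y = 0; it meets the x-axis at x = 0 (among the integer gridlines).
(c) Solving for integer coefficients yields p as stated.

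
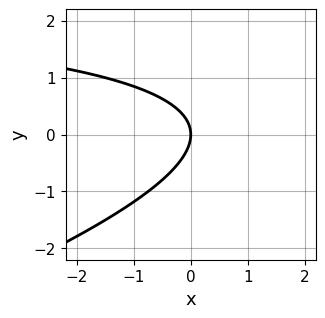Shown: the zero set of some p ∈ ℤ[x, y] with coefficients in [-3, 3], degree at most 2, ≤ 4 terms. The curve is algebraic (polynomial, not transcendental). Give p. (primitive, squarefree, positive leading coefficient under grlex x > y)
First, the degree is 2 — the shape is more complex than any degree-1 curve.
Then, from the axis intercepts and sections: it crosses the x-axis at the gridline x = 0; it crosses the y-axis at the gridline y = 0.
Finally, matching integer coefficients to the picture gives p.

x*y - 3*y^2 - 3*x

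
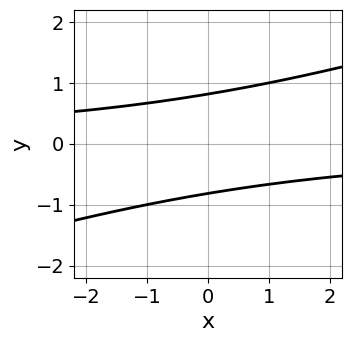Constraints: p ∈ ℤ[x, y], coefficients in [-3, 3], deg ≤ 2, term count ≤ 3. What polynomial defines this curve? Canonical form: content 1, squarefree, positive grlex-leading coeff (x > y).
1. The degree is 2 — no degree-1 curve has this shape.
2. Against the integer gridlines: it misses every integer gridline on the x-axis.
3. These observations pin down the coefficients.

x*y - 3*y^2 + 2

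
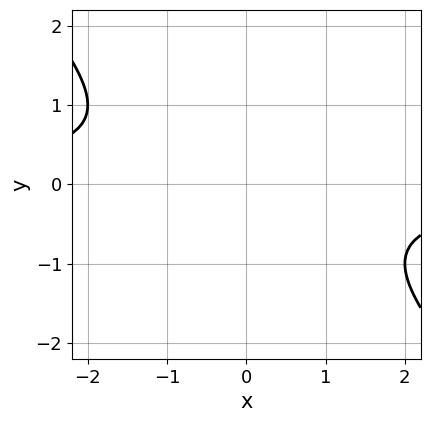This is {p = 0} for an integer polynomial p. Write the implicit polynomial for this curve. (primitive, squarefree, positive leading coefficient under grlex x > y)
x*y + y^2 + 1

(a) deg p = 2. The shape is more complex than any degree-1 curve.
(b) From the visible intercepts: the curve avoids every integer x-axis point in the box; no y-intercept at any integer in the box.
(c) Putting this together gives p.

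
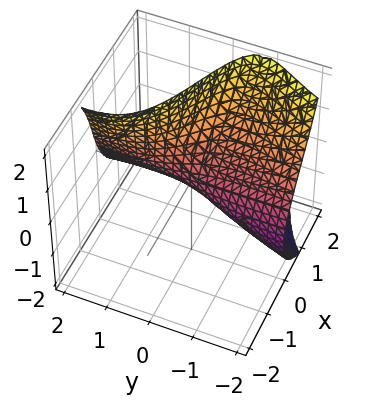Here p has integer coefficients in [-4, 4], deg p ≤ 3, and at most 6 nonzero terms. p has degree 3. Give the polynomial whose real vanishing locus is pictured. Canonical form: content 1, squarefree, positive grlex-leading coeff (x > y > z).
(a) Degree: no degree-2 surface has this shape, so deg p = 3.
(b) Against the integer gridlines: it crosses the z-axis at the gridline z = 0; the visible y-axis segment lies entirely on the surface; one x-axis crossing is at x = 0.
(c) Assembling these constraints gives the stated polynomial.

2*x*y^2 + z^3 + 3*y*z - 3*z^2 + 3*x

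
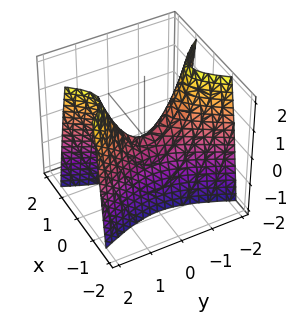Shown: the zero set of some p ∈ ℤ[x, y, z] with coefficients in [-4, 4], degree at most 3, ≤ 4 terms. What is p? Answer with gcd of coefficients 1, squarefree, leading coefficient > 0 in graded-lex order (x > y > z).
3*x^2 - y^2 + z

First, degree: a saddle surface; a quadric, so deg p = 2.
Next, symmetries: it's symmetric under y → −y, forcing even powers of y; it's symmetric under x → −x, forcing even powers of x.
Next, from the visible intercepts: it crosses the z-axis at the gridline z = 0; one y-axis crossing is at y = 0; it meets the x-axis at x = 0 (among the integer gridlines).
Finally, these observations pin down the coefficients.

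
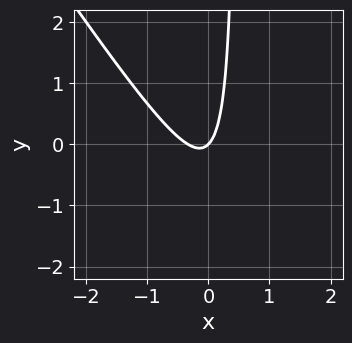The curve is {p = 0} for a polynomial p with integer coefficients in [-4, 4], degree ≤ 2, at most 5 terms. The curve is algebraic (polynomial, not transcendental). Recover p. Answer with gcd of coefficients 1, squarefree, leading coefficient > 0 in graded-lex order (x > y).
deg p = 2.
Observable constraints: one y-axis crossing is at y = 0; one x-axis crossing is at x = 0.
Solving for integer coefficients yields p as stated.

3*x^2 + 2*x*y + x - y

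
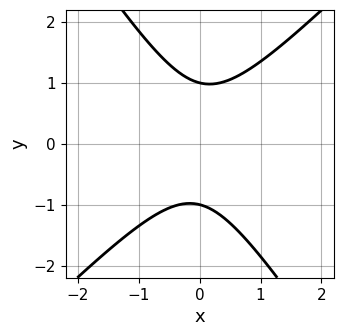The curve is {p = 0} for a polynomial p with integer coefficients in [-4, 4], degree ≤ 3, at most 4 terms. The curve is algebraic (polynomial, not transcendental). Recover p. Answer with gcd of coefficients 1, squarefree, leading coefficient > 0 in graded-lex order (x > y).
3*x^2 - x*y - 2*y^2 + 2

(a) Degree: a generic line meets the curve in up to 2 points, so deg p = 2.
(b) From the visible intercepts: the curve avoids every integer x-axis point in the box; among the integer gridlines, it crosses the y-axis at y ∈ {-1, 1}.
(c) The integer polynomial consistent with all of this is the stated p.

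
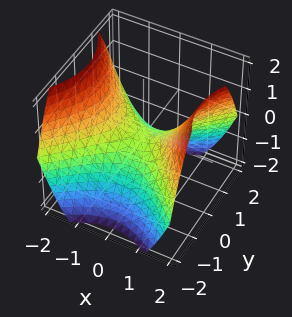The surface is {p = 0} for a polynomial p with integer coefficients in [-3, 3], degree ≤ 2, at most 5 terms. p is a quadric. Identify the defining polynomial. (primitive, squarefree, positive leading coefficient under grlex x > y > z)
2*x^2 - 2*y^2 - 3*z

1. deg p = 2. A saddle surface; a quadric.
2. Symmetries: mirror symmetry x ↦ −x ⇒ only even powers of x; mirror symmetry y ↦ −y ⇒ only even powers of y.
3. From the visible intercepts: it crosses the z-axis at the gridline z = 0; one x-axis crossing is at x = 0; it crosses the y-axis at the gridline y = 0.
4. Fitting integer coefficients to these (and the overall shape) gives p.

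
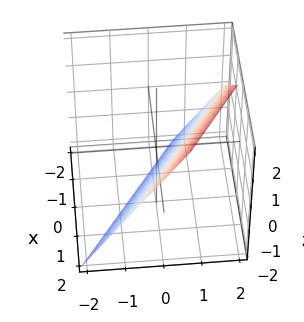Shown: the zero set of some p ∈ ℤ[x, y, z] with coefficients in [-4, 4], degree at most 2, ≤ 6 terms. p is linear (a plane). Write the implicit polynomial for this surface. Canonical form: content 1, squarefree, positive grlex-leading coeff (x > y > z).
(a) Degree: the surface is flat (a plane), so deg p = 1.
(b) From the visible intercepts: one x-axis crossing is at x = 1; one z-axis crossing is at z = -1.
(c) Assembling these constraints gives the stated polynomial.

2*x + 3*y - 2*z - 2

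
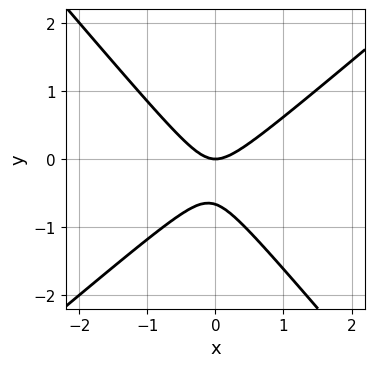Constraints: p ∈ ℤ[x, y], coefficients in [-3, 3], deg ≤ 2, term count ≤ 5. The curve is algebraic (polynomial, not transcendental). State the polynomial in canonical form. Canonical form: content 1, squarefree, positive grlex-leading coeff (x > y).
3*x^2 - x*y - 3*y^2 - 2*y

First, degree: no degree-1 curve has this shape, so deg p = 2.
Next, reading off the gridlines: it meets the x-axis at x = 0 (among the integer gridlines); it crosses the y-axis at the gridline y = 0.
Finally, solving for integer coefficients yields p as stated.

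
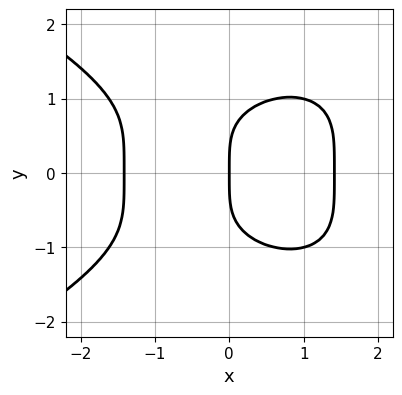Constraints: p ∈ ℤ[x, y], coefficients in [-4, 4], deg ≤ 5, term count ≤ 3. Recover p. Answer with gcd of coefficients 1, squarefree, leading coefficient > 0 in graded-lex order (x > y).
y^4 + x^3 - 2*x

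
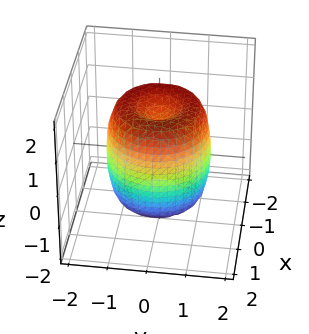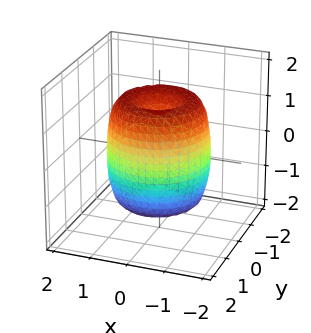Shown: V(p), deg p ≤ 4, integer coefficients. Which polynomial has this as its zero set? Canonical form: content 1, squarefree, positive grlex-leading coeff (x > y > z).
2*x^4 + 4*x^2*y^2 + 2*y^4 - 3*x^2 - 3*y^2 + z^2 - 1

1. The degree is 4 — the shape is more complex than any degree-3 surface.
2. Symmetries: rotational symmetry about the z-axis ⇒ p depends on x, y only through x² + y².
3. Against the integer gridlines: a circular section at z = 0 has radius between 1 and 2; the z-axis gridline crossings are at z ∈ {-1, 1}.
4. Together with the visible shape, these determine p as stated.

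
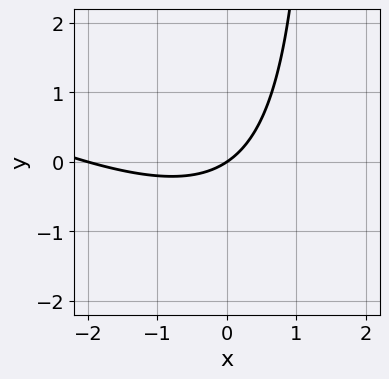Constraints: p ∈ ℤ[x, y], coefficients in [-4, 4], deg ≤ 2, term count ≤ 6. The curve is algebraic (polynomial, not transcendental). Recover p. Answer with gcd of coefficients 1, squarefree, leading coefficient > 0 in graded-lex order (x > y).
First, deg p = 2.
Next, reading off the gridlines: one y-axis crossing is at y = 0; the x-axis gridline crossings are at x ∈ {-2, 0}.
Finally, the integer polynomial consistent with all of this is the stated p.

x^2 + 2*x*y + 2*x - 3*y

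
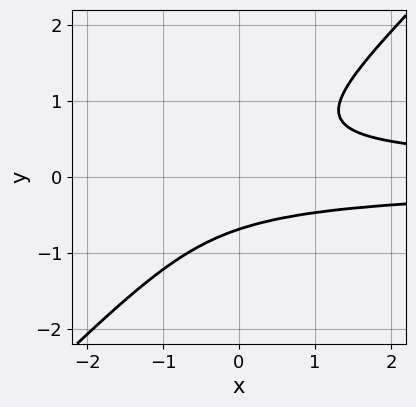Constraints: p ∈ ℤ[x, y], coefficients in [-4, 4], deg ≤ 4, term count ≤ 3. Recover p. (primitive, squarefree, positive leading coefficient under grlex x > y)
3*x*y^2 - 3*y^3 - 1

First, deg p = 3.
Then, from the axis intercepts and sections: the curve avoids every integer x-axis point in the box.
Finally, together with the visible shape, these determine p as stated.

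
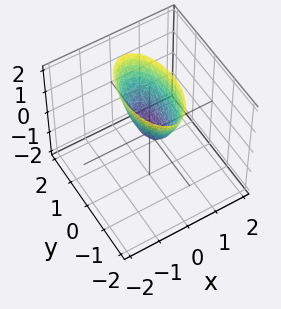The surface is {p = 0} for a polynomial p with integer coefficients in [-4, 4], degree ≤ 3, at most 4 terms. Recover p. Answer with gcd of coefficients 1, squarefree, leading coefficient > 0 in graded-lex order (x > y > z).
3*x^2 + y^2 - z

(a) The degree is 2 — a single bowl opening along one axis; a quadric.
(b) Symmetries: the y ↦ −y reflection is a symmetry, so y appears only in even powers; it's symmetric under x → −x, forcing even powers of x.
(c) Observable constraints: it crosses the z-axis at the gridline z = 0; one y-axis crossing is at y = 0; it meets the x-axis at x = 0 (among the integer gridlines).
(d) Matching integer coefficients to the picture gives p.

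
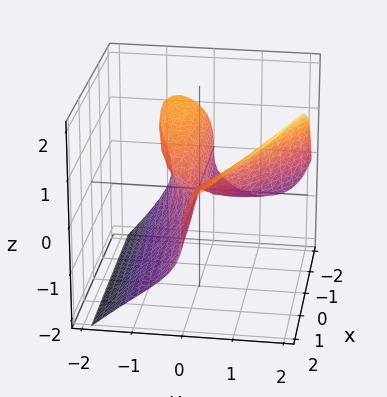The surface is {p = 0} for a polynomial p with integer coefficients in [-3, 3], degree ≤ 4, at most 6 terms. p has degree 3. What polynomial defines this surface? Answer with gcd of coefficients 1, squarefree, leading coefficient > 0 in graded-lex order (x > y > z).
x*y^2 + 2*y^3 - 2*z^3 + 2*x*y - 2*y*z

Degree: a generic line meets the surface in up to 3 points, so deg p = 3.
From the visible intercepts: one y-axis crossing is at y = 0; one z-axis crossing is at z = 0; the visible x-axis segment lies entirely on the surface.
These observations pin down the coefficients.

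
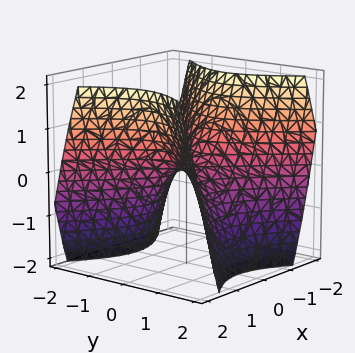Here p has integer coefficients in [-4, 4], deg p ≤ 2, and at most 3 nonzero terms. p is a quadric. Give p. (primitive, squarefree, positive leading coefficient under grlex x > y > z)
x^2 - y^2 - z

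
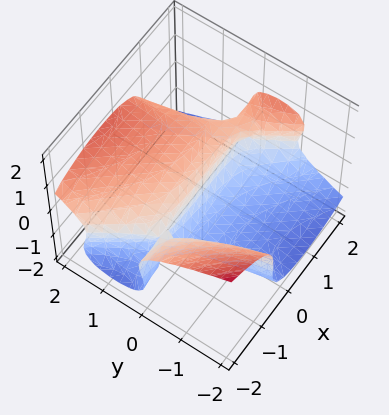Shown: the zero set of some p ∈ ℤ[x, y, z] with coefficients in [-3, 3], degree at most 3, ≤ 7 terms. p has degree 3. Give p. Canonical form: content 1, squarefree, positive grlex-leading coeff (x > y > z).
The degree is 3 — the shape is more complex than any degree-2 surface.
Checking where it meets the axes: it meets the z-axis at z = 0 (among the integer gridlines); one y-axis crossing is at y = 0; the visible x-axis segment lies entirely on the surface.
Together with the visible shape, these determine p as stated.

x^2*y + x*y^2 - x*z^2 + 2*z^3 - 2*y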